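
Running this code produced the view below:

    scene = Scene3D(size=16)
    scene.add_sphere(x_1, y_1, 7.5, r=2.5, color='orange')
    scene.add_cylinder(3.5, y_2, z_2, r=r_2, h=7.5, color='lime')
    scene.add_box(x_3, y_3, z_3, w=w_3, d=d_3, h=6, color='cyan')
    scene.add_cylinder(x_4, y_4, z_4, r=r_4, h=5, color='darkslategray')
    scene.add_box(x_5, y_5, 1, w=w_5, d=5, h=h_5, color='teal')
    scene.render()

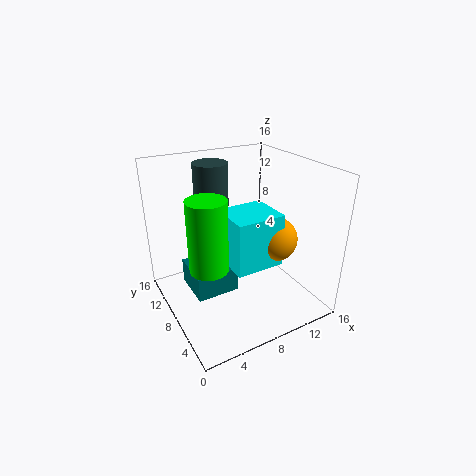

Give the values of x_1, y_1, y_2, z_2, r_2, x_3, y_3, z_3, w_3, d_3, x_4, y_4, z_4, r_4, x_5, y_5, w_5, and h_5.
x_1 = 12
y_1 = 6.5
y_2 = 6
z_2 = 6.5
r_2 = 2
x_3 = 6.5
y_3 = 5
z_3 = 5
w_3 = 5.5
d_3 = 5
x_4 = 7
y_4 = 12.5
z_4 = 10.5
r_4 = 2
x_5 = 3
y_5 = 8
w_5 = 5
h_5 = 3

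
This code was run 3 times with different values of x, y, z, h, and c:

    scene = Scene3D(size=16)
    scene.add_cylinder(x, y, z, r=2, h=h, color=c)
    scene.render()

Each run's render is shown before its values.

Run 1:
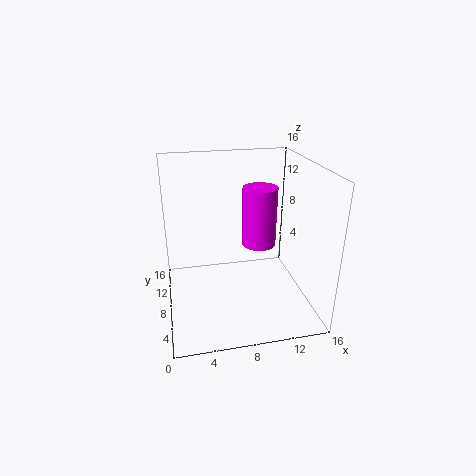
x = 11
y = 10
z = 6
h = 7
c = 'magenta'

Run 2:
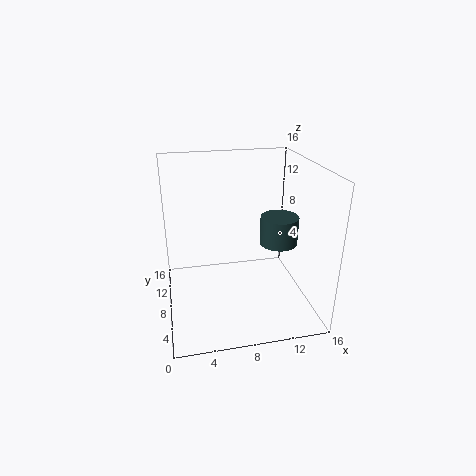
x = 12
y = 6
z = 8
h = 3
c = 'darkslategray'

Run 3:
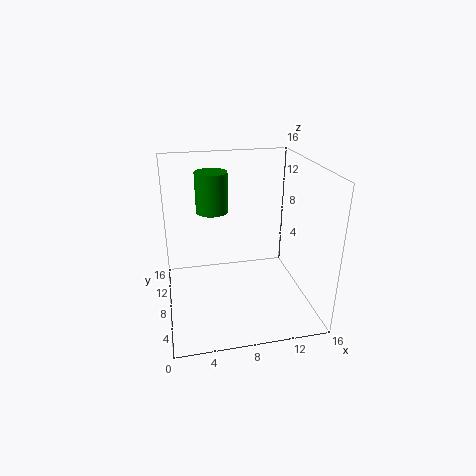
x = 6
y = 14
z = 9
h = 5
c = 'green'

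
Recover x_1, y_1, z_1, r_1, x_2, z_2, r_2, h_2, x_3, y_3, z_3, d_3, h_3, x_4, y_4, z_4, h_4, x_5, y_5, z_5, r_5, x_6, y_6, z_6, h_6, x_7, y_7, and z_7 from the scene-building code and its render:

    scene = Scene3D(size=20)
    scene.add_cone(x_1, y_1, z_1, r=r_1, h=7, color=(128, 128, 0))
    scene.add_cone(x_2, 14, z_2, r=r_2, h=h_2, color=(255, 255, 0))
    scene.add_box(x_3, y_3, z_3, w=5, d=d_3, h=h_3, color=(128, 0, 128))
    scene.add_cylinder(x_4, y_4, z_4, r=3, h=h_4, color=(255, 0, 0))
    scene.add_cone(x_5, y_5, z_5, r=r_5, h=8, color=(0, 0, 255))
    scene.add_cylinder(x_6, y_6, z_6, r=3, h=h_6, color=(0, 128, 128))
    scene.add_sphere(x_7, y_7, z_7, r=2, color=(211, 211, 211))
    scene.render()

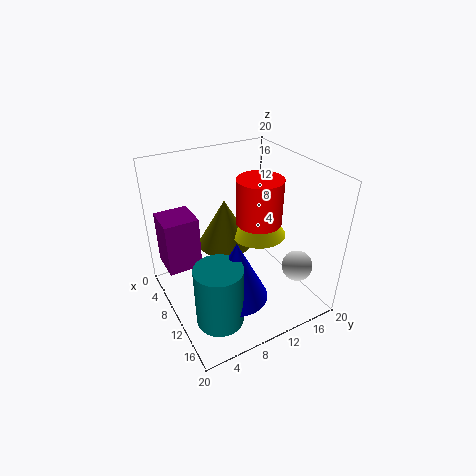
x_1 = 6; y_1 = 10; z_1 = 7; r_1 = 4; x_2 = 9; z_2 = 9; r_2 = 4; h_2 = 5; x_3 = 1; y_3 = 1; z_3 = 4; d_3 = 5; h_3 = 8; x_4 = 12; y_4 = 12; z_4 = 13; h_4 = 6; x_5 = 15; y_5 = 7; z_5 = 5; r_5 = 4; x_6 = 16; y_6 = 4; z_6 = 3; h_6 = 8; x_7 = 17; y_7 = 15; z_7 = 8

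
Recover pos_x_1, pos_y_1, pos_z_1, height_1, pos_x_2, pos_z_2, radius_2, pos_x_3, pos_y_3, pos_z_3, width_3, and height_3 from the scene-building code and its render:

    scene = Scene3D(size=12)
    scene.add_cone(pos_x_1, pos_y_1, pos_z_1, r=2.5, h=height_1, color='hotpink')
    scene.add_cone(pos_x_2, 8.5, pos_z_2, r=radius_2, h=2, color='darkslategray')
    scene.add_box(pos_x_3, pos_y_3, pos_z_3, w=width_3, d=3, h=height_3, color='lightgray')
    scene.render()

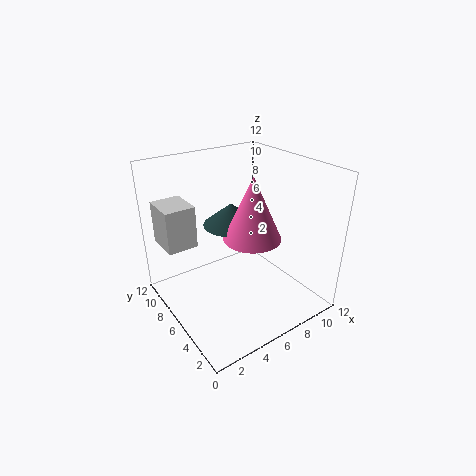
pos_x_1 = 7.5; pos_y_1 = 6; pos_z_1 = 5.5; height_1 = 5.5; pos_x_2 = 7; pos_z_2 = 6; radius_2 = 2.5; pos_x_3 = 0.5; pos_y_3 = 7.5; pos_z_3 = 5.5; width_3 = 2.5; height_3 = 3.5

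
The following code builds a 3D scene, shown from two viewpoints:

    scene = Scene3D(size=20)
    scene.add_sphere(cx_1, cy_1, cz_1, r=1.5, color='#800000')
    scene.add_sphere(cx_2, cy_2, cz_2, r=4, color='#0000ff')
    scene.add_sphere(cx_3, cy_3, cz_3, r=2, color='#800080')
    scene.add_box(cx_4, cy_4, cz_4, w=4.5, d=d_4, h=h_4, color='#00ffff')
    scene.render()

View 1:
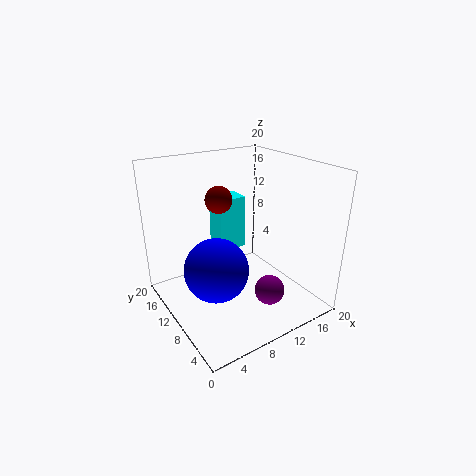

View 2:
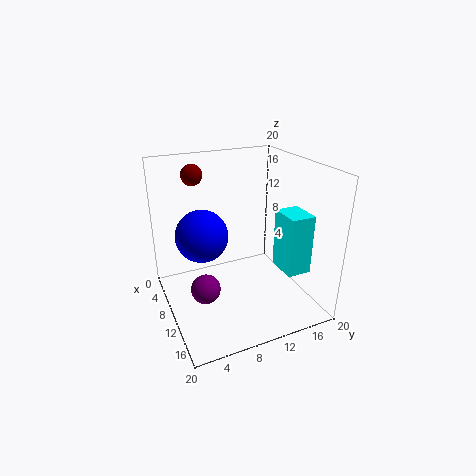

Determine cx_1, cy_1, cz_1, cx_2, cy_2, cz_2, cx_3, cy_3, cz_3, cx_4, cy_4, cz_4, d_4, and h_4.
cx_1 = 4.5; cy_1 = 5.5; cz_1 = 18; cx_2 = 4.5; cy_2 = 6.5; cz_2 = 8.5; cx_3 = 11.5; cy_3 = 4.5; cz_3 = 4; cx_4 = 10.5; cy_4 = 15.5; cz_4 = 5; d_4 = 3.5; h_4 = 8.5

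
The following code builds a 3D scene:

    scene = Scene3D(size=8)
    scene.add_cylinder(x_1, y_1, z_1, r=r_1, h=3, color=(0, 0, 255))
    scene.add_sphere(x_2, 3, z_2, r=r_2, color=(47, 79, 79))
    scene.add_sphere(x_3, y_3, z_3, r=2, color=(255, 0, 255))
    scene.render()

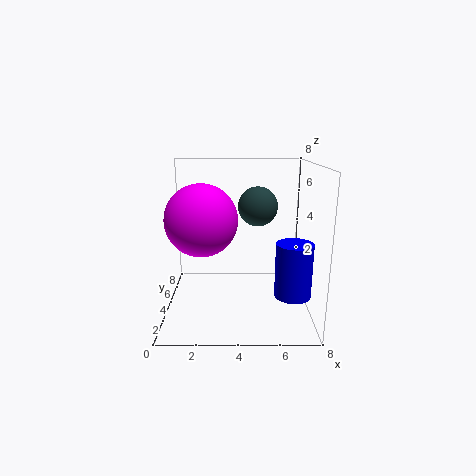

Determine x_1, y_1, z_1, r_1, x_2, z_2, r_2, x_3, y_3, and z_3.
x_1 = 7; y_1 = 3; z_1 = 1; r_1 = 1; x_2 = 5; z_2 = 6; r_2 = 1; x_3 = 2; y_3 = 4; z_3 = 5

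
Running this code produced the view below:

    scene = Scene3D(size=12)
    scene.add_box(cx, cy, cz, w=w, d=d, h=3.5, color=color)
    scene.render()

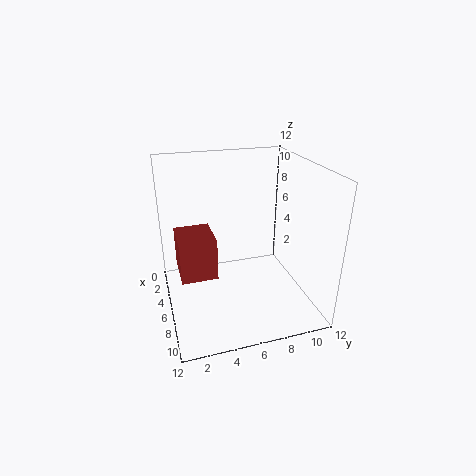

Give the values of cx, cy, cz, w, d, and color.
cx = 3.5; cy = 1; cz = 3; w = 3.5; d = 3; color = 'brown'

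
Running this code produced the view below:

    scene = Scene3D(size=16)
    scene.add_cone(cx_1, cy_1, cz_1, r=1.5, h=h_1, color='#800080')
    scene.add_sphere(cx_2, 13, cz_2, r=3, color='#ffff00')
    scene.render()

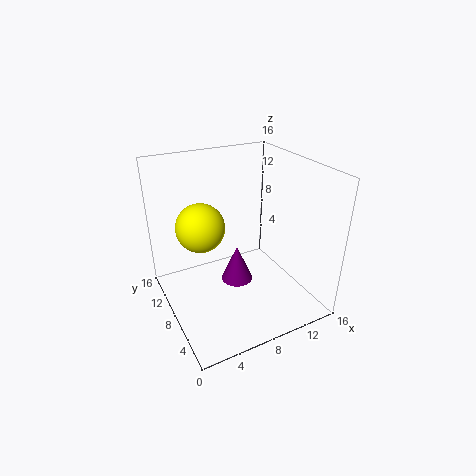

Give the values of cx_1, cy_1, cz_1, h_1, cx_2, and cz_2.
cx_1 = 5.5, cy_1 = 3.5, cz_1 = 6.5, h_1 = 3.5, cx_2 = 5.5, cz_2 = 7.5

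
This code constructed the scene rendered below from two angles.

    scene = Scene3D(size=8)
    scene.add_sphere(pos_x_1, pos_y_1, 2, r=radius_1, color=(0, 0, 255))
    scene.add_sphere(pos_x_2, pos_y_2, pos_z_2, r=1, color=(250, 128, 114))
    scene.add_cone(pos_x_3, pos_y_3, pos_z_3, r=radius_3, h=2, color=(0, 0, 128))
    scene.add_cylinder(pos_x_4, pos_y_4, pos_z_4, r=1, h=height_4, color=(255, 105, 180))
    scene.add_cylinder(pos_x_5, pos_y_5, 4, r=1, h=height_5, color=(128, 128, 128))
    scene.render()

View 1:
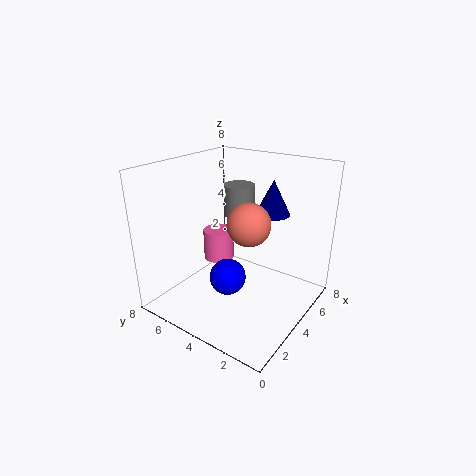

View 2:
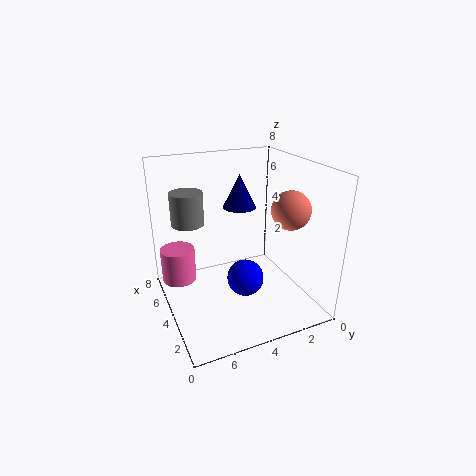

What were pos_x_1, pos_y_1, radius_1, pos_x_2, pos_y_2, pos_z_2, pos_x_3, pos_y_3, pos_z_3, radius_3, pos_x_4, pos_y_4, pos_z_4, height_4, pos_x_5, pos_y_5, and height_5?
pos_x_1 = 3; pos_y_1 = 4; radius_1 = 1; pos_x_2 = 2; pos_y_2 = 2; pos_z_2 = 6; pos_x_3 = 6; pos_y_3 = 3; pos_z_3 = 5; radius_3 = 1; pos_x_4 = 6; pos_y_4 = 7; pos_z_4 = 1; height_4 = 2; pos_x_5 = 7; pos_y_5 = 6; height_5 = 2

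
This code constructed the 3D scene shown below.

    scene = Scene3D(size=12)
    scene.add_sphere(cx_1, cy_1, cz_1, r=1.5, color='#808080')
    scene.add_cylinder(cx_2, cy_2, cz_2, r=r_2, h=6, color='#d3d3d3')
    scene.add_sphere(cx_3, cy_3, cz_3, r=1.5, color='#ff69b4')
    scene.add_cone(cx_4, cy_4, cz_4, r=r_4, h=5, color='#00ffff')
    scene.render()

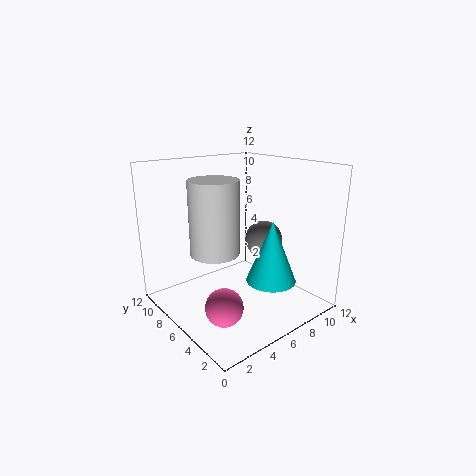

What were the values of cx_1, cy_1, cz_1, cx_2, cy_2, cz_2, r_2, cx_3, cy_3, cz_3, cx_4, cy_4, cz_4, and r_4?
cx_1 = 7.5; cy_1 = 4.5; cz_1 = 6; cx_2 = 4; cy_2 = 6.5; cz_2 = 5; r_2 = 2; cx_3 = 3; cy_3 = 4; cz_3 = 1.5; cx_4 = 7; cy_4 = 3; cz_4 = 3; r_4 = 2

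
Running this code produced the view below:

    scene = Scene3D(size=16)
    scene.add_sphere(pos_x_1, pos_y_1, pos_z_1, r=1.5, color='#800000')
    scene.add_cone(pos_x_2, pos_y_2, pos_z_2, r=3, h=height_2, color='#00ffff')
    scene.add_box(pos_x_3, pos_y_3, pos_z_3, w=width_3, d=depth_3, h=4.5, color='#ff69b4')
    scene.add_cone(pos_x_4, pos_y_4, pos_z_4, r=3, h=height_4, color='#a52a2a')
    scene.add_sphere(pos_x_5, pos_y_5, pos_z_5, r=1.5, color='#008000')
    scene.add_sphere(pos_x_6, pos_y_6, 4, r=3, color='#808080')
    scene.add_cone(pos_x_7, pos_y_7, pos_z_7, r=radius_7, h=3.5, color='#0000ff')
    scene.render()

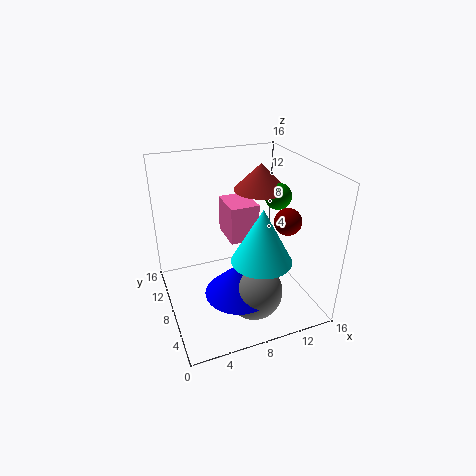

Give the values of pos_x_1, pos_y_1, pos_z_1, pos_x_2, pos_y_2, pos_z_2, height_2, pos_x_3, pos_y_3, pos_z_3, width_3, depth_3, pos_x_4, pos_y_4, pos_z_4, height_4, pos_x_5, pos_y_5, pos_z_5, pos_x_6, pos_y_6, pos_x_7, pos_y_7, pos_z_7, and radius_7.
pos_x_1 = 13
pos_y_1 = 6
pos_z_1 = 10
pos_x_2 = 8.5
pos_y_2 = 3
pos_z_2 = 8
height_2 = 5.5
pos_x_3 = 8
pos_y_3 = 10
pos_z_3 = 6
width_3 = 3.5
depth_3 = 4.5
pos_x_4 = 11.5
pos_y_4 = 10
pos_z_4 = 12.5
height_4 = 3
pos_x_5 = 13
pos_y_5 = 8.5
pos_z_5 = 12
pos_x_6 = 8
pos_y_6 = 3.5
pos_x_7 = 6.5
pos_y_7 = 4
pos_z_7 = 4
radius_7 = 3.5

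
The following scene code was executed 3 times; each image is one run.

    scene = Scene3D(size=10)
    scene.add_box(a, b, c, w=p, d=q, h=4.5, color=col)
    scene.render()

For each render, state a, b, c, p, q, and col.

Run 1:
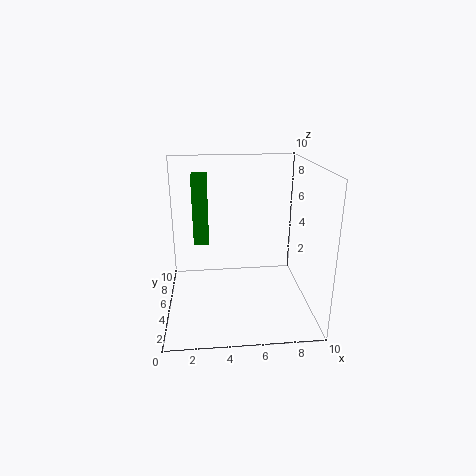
a = 2, b = 4, c = 5, p = 1, q = 1.5, col = 'green'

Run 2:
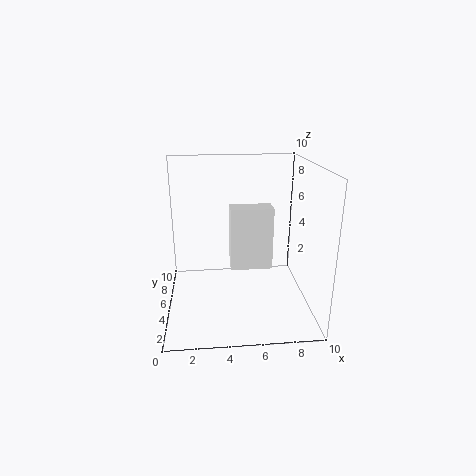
a = 4.5, b = 5, c = 2.5, p = 3, q = 1.5, col = 'white'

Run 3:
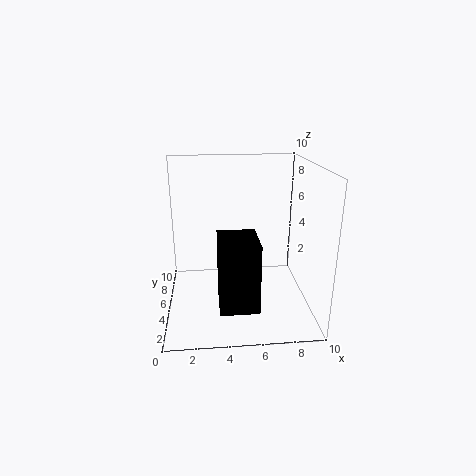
a = 3.5, b = 1, c = 1.5, p = 2.5, q = 3, col = 'black'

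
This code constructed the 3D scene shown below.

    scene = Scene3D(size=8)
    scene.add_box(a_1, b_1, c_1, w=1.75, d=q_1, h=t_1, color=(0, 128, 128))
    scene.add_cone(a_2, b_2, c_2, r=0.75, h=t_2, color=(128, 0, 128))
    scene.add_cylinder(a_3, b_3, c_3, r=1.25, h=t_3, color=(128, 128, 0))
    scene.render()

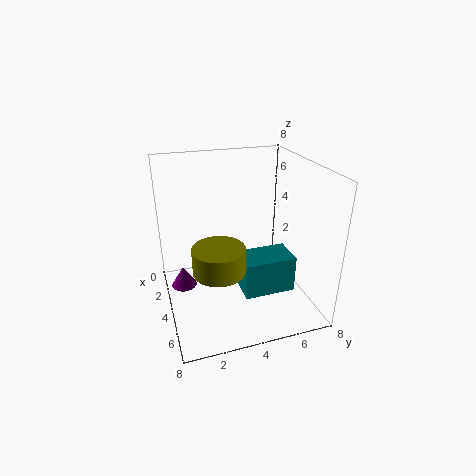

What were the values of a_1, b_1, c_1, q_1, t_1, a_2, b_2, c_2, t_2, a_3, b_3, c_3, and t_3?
a_1 = 4.5
b_1 = 3.75
c_1 = 1.5
q_1 = 2.75
t_1 = 2
a_2 = 2.5
b_2 = 1
c_2 = 0.5
t_2 = 1.25
a_3 = 6.5
b_3 = 2.25
c_3 = 3.75
t_3 = 1.25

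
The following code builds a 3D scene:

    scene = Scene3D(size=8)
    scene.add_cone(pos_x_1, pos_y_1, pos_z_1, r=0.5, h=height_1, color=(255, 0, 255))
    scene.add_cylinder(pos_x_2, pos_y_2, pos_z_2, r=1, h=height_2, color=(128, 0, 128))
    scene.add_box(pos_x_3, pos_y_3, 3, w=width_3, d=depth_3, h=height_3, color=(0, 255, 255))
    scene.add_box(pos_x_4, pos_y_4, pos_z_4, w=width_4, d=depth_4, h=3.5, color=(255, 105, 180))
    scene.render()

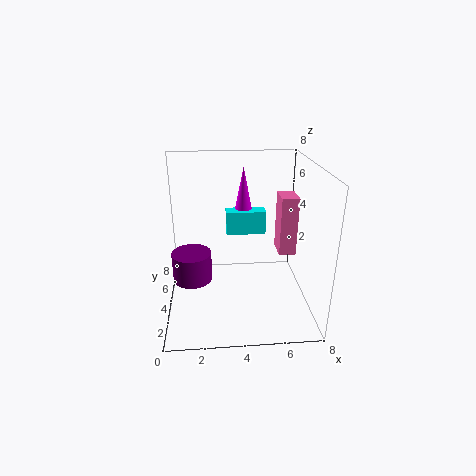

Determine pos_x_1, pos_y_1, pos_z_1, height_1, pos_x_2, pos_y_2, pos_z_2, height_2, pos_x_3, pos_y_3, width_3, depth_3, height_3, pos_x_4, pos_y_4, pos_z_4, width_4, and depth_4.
pos_x_1 = 4.5; pos_y_1 = 6; pos_z_1 = 5; height_1 = 2.5; pos_x_2 = 1.5; pos_y_2 = 2.5; pos_z_2 = 2.5; height_2 = 1.5; pos_x_3 = 3.5; pos_y_3 = 6.5; width_3 = 2.5; depth_3 = 1; height_3 = 1.5; pos_x_4 = 6.5; pos_y_4 = 4.5; pos_z_4 = 2.5; width_4 = 1; depth_4 = 1.5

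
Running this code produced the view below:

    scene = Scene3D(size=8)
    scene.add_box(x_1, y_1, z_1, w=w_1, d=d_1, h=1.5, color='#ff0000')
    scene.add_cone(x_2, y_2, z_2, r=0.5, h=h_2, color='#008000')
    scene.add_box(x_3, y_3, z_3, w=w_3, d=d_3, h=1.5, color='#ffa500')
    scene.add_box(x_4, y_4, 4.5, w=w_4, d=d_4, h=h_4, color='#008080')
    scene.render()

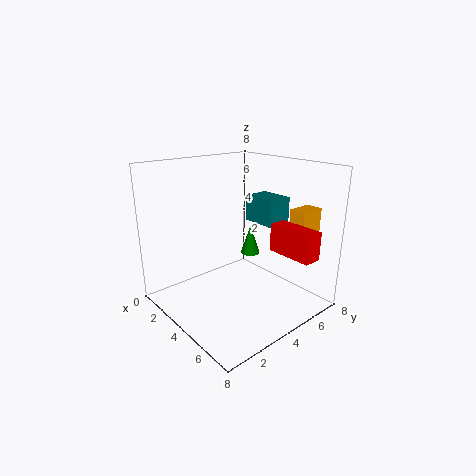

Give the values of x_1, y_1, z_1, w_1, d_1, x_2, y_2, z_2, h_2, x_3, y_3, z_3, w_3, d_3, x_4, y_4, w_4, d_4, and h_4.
x_1 = 5.5
y_1 = 5
z_1 = 3.5
w_1 = 2.5
d_1 = 1
x_2 = 5
y_2 = 4
z_2 = 3.5
h_2 = 1.5
x_3 = 5.5
y_3 = 6.5
z_3 = 4
w_3 = 1
d_3 = 1.5
x_4 = 3
y_4 = 5.5
w_4 = 2
d_4 = 1.5
h_4 = 1.5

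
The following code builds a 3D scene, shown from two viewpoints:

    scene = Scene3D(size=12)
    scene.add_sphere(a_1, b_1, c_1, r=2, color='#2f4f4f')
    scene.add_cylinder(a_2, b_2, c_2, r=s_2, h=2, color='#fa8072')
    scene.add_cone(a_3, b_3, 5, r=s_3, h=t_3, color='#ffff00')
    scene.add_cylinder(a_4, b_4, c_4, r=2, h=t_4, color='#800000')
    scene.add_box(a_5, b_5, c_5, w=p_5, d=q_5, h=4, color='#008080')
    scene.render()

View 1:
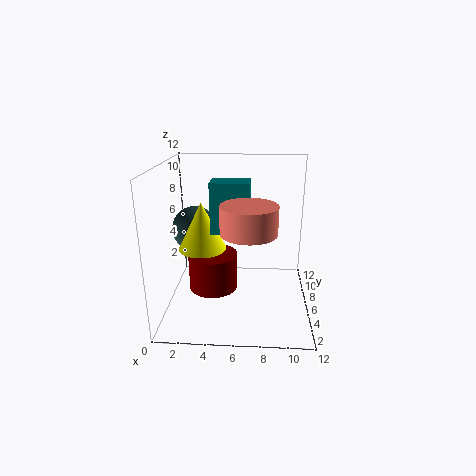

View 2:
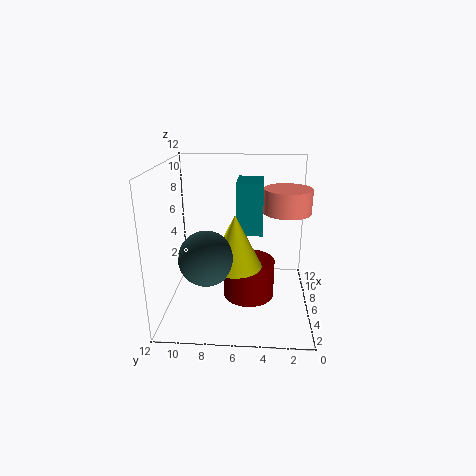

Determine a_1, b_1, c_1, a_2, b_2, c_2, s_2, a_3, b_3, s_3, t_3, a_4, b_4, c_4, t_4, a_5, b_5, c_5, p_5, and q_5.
a_1 = 2, b_1 = 8, c_1 = 6, a_2 = 7, b_2 = 2, c_2 = 8, s_2 = 2, a_3 = 3, b_3 = 6, s_3 = 2, t_3 = 4, a_4 = 4, b_4 = 5, c_4 = 2, t_4 = 3, a_5 = 4, b_5 = 4, c_5 = 7, p_5 = 3, q_5 = 2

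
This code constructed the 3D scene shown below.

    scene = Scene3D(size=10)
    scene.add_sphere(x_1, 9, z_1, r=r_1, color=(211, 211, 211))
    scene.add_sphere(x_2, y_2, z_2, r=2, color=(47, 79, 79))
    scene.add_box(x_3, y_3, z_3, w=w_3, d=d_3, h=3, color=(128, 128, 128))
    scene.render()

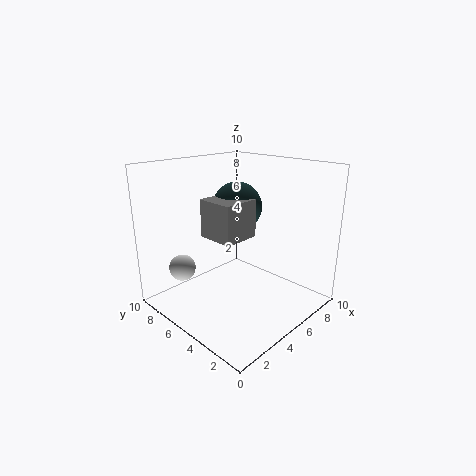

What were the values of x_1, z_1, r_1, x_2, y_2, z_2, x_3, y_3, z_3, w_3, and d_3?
x_1 = 3
z_1 = 2
r_1 = 1
x_2 = 8
y_2 = 8
z_2 = 6
x_3 = 5
y_3 = 6
z_3 = 4
w_3 = 3
d_3 = 3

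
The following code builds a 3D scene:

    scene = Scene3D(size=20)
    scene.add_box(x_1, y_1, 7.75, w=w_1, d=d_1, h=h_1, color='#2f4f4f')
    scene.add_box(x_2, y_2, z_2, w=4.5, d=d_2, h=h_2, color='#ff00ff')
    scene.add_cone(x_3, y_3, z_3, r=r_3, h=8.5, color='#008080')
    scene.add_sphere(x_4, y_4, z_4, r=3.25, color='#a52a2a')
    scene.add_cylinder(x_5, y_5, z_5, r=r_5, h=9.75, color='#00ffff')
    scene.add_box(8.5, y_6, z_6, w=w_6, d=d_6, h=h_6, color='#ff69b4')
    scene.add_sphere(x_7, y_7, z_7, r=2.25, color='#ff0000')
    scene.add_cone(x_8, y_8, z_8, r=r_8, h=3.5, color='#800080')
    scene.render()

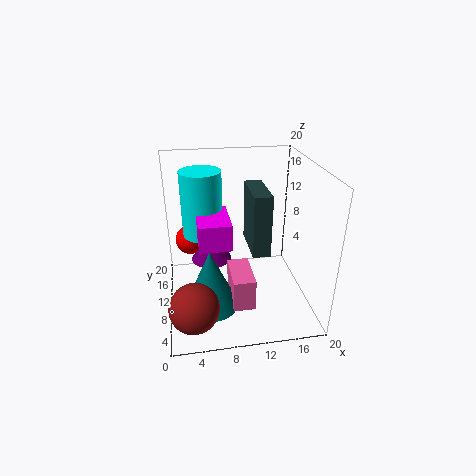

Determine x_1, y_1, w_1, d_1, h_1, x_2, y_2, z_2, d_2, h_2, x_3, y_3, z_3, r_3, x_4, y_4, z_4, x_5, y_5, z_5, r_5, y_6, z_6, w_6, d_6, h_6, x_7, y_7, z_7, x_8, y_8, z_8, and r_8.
x_1 = 11.75; y_1 = 8; w_1 = 2.5; d_1 = 7; h_1 = 8.75; x_2 = 4.5; y_2 = 8.25; z_2 = 9; d_2 = 7; h_2 = 3.75; x_3 = 5.75; y_3 = 7.25; z_3 = 1.25; r_3 = 3.75; x_4 = 3.25; y_4 = 3.75; z_4 = 3.75; x_5 = 5.5; y_5 = 15; z_5 = 8.5; r_5 = 3; y_6 = 4.5; z_6 = 1.75; w_6 = 3; d_6 = 6; h_6 = 4.5; x_7 = 3.5; y_7 = 15.75; z_7 = 7.25; x_8 = 6.5; y_8 = 13.5; z_8 = 5; r_8 = 3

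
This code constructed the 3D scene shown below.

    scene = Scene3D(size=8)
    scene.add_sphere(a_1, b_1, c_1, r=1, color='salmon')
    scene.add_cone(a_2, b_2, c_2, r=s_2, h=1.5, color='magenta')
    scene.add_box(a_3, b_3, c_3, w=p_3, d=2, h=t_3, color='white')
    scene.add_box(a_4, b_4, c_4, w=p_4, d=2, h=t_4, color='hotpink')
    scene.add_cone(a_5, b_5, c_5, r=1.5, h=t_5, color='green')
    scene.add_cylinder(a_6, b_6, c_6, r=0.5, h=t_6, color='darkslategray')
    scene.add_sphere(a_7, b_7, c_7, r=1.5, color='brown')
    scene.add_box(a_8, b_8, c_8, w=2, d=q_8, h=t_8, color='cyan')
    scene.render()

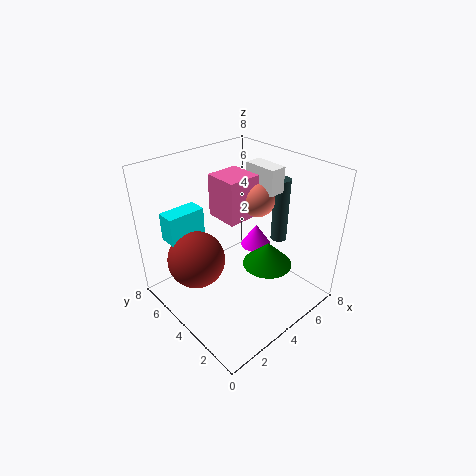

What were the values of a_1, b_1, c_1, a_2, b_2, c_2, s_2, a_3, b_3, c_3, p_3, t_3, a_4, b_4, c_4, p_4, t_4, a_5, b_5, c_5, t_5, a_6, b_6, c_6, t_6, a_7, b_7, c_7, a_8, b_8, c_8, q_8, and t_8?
a_1 = 6
b_1 = 4.5
c_1 = 5.5
a_2 = 7
b_2 = 5.5
c_2 = 1.5
s_2 = 1
a_3 = 6
b_3 = 3.5
c_3 = 6
p_3 = 1
t_3 = 1.5
a_4 = 4
b_4 = 4.5
c_4 = 4.5
p_4 = 2
t_4 = 2.5
a_5 = 6
b_5 = 3.5
c_5 = 1.5
t_5 = 1.5
a_6 = 7.5
b_6 = 4
c_6 = 2.5
t_6 = 4
a_7 = 1.5
b_7 = 4.5
c_7 = 3.5
a_8 = 0.5
b_8 = 5
c_8 = 4.5
q_8 = 1
t_8 = 1.5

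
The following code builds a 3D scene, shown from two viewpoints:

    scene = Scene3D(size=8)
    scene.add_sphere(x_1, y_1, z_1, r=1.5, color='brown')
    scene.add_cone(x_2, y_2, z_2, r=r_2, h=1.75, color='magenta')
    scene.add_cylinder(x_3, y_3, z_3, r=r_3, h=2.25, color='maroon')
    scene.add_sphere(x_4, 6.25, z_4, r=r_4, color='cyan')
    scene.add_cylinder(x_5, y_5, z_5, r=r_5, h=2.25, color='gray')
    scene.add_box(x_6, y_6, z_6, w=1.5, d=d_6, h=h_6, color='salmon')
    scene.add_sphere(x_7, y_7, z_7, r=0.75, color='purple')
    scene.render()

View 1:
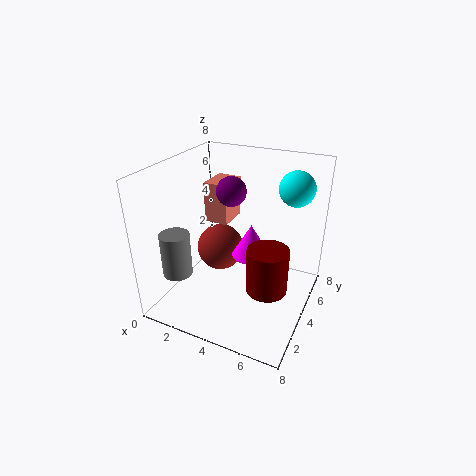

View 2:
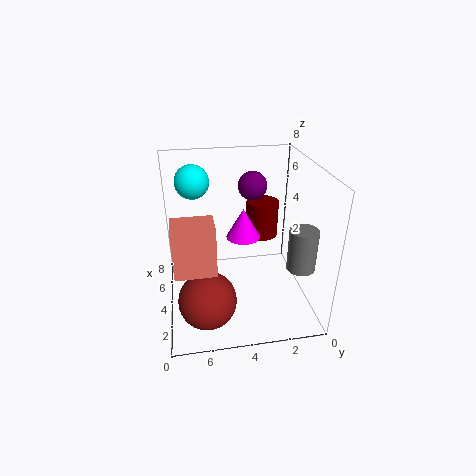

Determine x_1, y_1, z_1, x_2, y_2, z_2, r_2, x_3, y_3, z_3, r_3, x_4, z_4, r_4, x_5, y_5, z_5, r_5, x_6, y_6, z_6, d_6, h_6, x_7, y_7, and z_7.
x_1 = 1.75, y_1 = 6, z_1 = 1.75, x_2 = 5, y_2 = 3.5, z_2 = 3.5, r_2 = 1, x_3 = 6.5, y_3 = 2, z_3 = 2.75, r_3 = 1, x_4 = 6.5, z_4 = 6.5, r_4 = 1, x_5 = 2, y_5 = 1, z_5 = 3, r_5 = 0.75, x_6 = 1, y_6 = 5.5, z_6 = 3.75, d_6 = 2, h_6 = 2.5, x_7 = 4, y_7 = 3.25, z_7 = 7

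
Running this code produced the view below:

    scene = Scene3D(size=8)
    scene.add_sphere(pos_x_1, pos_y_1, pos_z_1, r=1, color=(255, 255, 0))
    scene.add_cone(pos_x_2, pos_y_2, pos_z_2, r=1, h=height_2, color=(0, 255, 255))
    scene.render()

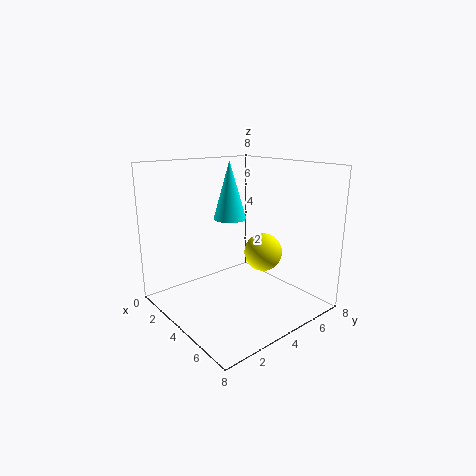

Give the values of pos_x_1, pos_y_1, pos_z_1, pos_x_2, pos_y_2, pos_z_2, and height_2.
pos_x_1 = 5.5
pos_y_1 = 4.5
pos_z_1 = 3.5
pos_x_2 = 2
pos_y_2 = 5
pos_z_2 = 4.5
height_2 = 3.5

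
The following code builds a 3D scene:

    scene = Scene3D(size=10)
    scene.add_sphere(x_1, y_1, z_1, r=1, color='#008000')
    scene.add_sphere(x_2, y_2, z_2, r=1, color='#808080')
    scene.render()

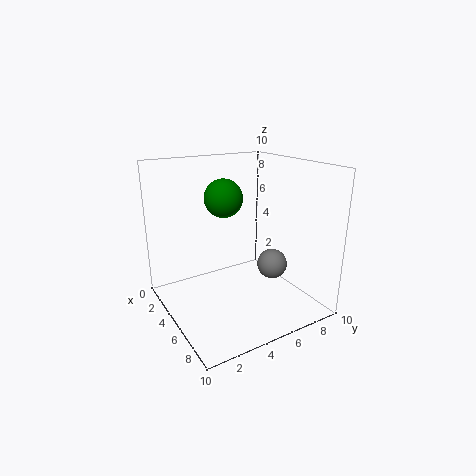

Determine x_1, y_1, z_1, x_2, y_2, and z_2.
x_1 = 8.5, y_1 = 2, z_1 = 9, x_2 = 7, y_2 = 6.5, z_2 = 3.5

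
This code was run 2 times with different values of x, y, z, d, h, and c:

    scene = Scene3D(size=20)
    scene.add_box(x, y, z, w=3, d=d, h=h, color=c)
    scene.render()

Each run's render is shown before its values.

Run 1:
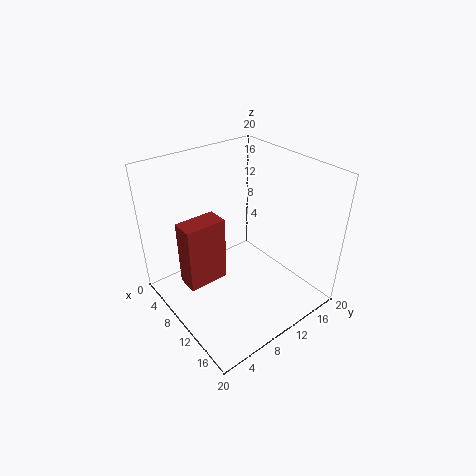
x = 7.5
y = 2
z = 5
d = 5.5
h = 9
c = 'brown'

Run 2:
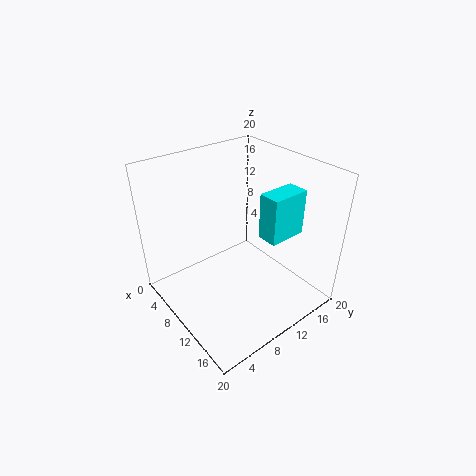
x = 11.5
y = 12.5
z = 10
d = 5.5
h = 6.5
c = 'cyan'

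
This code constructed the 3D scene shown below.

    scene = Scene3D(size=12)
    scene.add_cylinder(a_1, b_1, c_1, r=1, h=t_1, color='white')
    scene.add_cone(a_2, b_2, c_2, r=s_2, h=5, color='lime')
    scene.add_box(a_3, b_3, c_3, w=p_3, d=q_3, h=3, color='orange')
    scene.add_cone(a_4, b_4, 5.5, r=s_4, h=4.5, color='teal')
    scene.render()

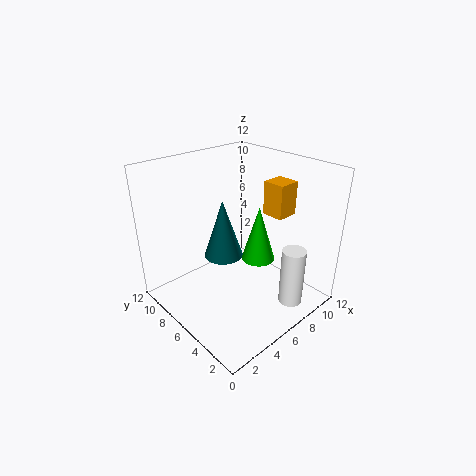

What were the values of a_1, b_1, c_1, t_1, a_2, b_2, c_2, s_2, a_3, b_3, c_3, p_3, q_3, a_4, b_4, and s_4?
a_1 = 8.5
b_1 = 2
c_1 = 0.5
t_1 = 5
a_2 = 8.5
b_2 = 6
c_2 = 3
s_2 = 1.5
a_3 = 9.5
b_3 = 4.5
c_3 = 7
p_3 = 2
q_3 = 2
a_4 = 4
b_4 = 5.5
s_4 = 1.5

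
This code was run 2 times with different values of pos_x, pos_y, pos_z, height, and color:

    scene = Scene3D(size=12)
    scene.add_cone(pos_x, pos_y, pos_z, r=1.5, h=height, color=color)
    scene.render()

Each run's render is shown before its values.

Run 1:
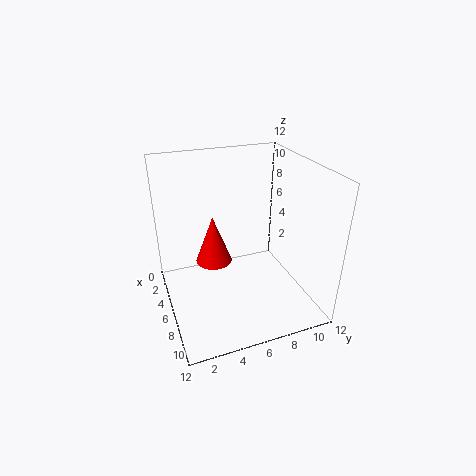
pos_x = 5.5, pos_y = 4, pos_z = 4, height = 4, color = 'red'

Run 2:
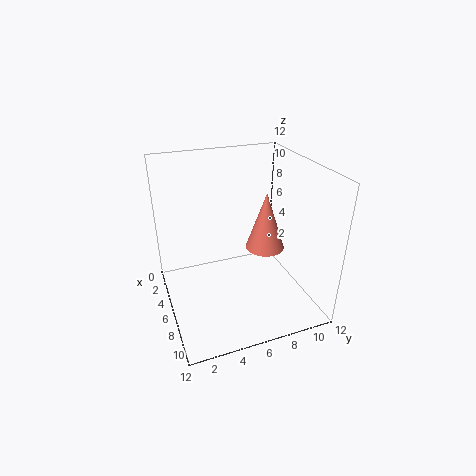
pos_x = 8, pos_y = 7.5, pos_z = 6, height = 4.5, color = 'salmon'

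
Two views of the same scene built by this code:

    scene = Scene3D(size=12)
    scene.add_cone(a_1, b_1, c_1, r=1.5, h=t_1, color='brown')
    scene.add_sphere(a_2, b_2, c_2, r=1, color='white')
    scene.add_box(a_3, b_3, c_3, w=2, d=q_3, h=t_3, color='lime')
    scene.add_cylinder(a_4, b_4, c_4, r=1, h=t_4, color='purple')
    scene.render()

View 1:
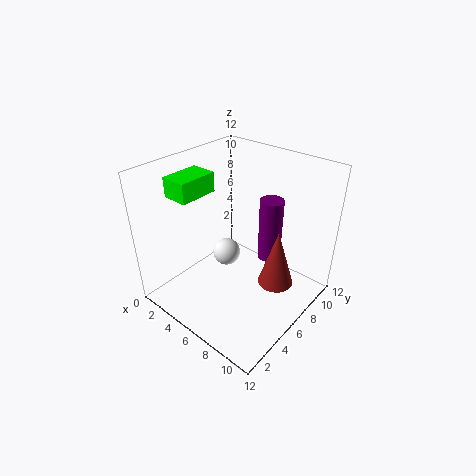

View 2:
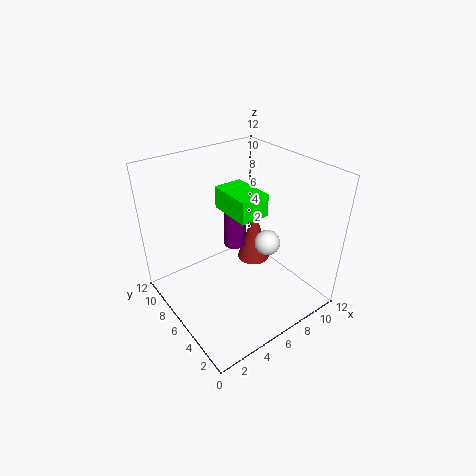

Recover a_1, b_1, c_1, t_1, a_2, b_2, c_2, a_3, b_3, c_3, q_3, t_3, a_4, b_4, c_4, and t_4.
a_1 = 9, b_1 = 7.5, c_1 = 2, t_1 = 5, a_2 = 7, b_2 = 3.5, c_2 = 6.5, a_3 = 3, b_3 = 1.5, c_3 = 10.5, q_3 = 3, t_3 = 1.5, a_4 = 7.5, b_4 = 8.5, c_4 = 3.5, t_4 = 5.5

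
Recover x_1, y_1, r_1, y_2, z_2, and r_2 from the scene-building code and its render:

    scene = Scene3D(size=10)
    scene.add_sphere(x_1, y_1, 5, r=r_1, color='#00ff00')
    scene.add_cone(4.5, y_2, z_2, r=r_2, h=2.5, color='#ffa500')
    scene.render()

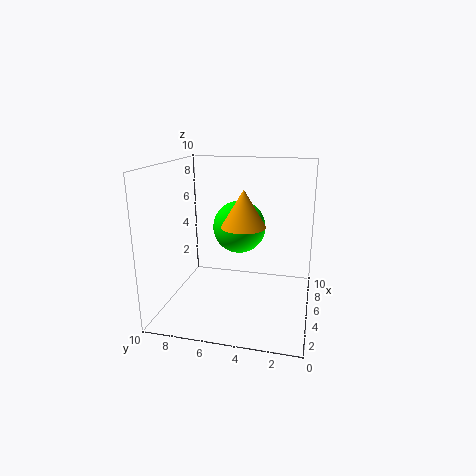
x_1 = 7.5
y_1 = 5.5
r_1 = 2
y_2 = 4.5
z_2 = 6
r_2 = 1.5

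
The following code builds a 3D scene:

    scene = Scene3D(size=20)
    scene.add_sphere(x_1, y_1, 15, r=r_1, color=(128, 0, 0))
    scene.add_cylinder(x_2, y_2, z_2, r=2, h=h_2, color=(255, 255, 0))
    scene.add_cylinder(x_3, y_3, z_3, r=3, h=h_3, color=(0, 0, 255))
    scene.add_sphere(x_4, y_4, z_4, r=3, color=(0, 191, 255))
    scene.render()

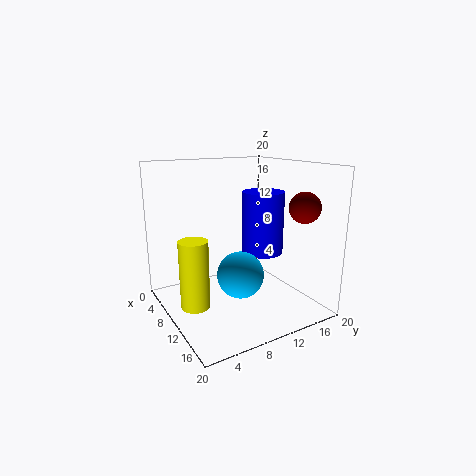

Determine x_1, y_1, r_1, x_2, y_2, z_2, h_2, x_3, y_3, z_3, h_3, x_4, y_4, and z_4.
x_1 = 17, y_1 = 15.5, r_1 = 2, x_2 = 9.5, y_2 = 3.5, z_2 = 1, h_2 = 9.5, x_3 = 9.5, y_3 = 14.5, z_3 = 7, h_3 = 9, x_4 = 14, y_4 = 8, z_4 = 6.5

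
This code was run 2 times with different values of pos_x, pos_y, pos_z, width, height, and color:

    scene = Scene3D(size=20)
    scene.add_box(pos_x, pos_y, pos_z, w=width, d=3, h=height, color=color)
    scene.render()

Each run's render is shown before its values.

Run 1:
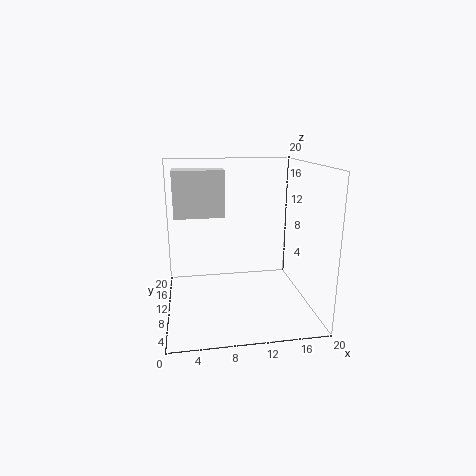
pos_x = 1.5
pos_y = 8
pos_z = 13.5
width = 6.5
height = 6
color = 'white'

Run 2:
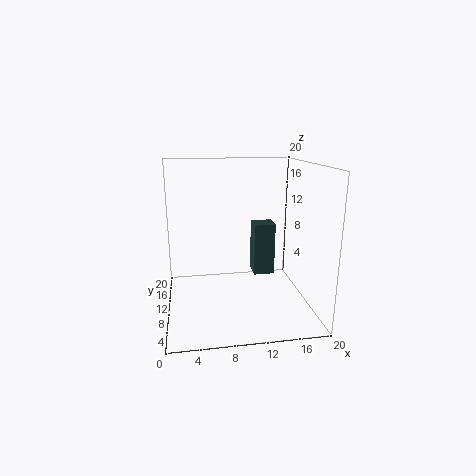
pos_x = 12.5
pos_y = 10.5
pos_z = 4
width = 3
height = 7.5
color = 'darkslategray'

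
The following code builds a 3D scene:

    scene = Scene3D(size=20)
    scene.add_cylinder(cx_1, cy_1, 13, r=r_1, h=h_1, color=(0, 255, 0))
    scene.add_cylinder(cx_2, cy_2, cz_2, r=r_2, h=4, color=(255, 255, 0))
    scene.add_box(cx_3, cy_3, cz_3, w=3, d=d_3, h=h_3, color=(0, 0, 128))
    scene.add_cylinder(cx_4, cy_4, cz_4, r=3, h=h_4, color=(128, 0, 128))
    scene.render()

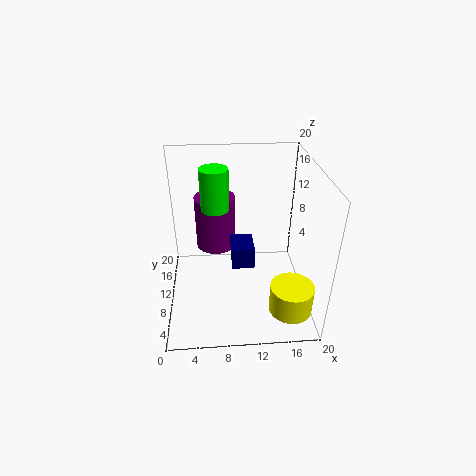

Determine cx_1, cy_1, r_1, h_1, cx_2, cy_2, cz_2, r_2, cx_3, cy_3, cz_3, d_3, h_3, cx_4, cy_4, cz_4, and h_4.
cx_1 = 7; cy_1 = 13; r_1 = 2; h_1 = 6; cx_2 = 17; cy_2 = 5; cz_2 = 1; r_2 = 3; cx_3 = 9; cy_3 = 7; cz_3 = 7; d_3 = 4; h_3 = 3; cx_4 = 7; cy_4 = 15; cz_4 = 6; h_4 = 8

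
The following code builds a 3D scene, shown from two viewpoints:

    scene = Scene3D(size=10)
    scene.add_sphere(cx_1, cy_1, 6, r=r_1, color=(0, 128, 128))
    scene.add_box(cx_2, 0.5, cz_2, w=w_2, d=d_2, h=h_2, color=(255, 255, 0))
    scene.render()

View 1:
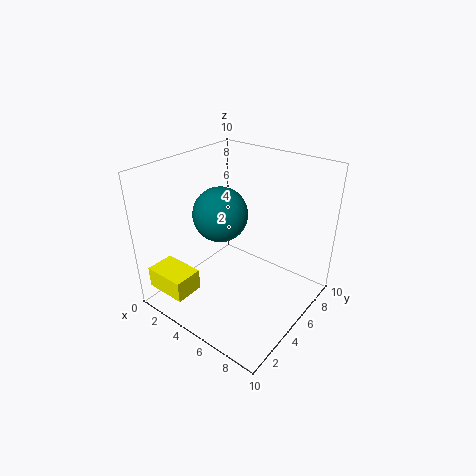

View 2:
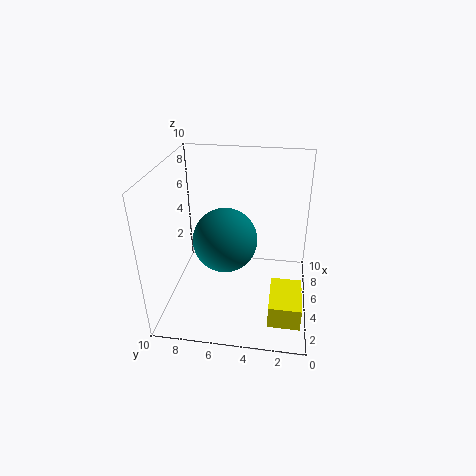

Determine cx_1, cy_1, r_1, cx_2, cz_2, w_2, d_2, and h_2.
cx_1 = 3
cy_1 = 5.5
r_1 = 2
cx_2 = 0.5
cz_2 = 1.5
w_2 = 3
d_2 = 2
h_2 = 1.5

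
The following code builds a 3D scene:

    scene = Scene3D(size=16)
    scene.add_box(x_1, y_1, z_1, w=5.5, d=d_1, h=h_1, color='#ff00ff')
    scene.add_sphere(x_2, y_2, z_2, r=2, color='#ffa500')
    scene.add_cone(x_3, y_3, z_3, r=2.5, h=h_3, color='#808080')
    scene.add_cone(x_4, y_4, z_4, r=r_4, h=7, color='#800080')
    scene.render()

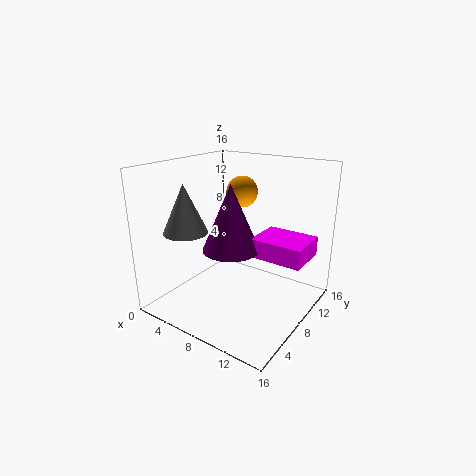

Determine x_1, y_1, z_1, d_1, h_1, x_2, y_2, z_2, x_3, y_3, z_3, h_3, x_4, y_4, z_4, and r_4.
x_1 = 10.5; y_1 = 6.5; z_1 = 7; d_1 = 4.5; h_1 = 2; x_2 = 4.5; y_2 = 14; z_2 = 11.5; x_3 = 3; y_3 = 5; z_3 = 8.5; h_3 = 5.5; x_4 = 8.5; y_4 = 6; z_4 = 7.5; r_4 = 3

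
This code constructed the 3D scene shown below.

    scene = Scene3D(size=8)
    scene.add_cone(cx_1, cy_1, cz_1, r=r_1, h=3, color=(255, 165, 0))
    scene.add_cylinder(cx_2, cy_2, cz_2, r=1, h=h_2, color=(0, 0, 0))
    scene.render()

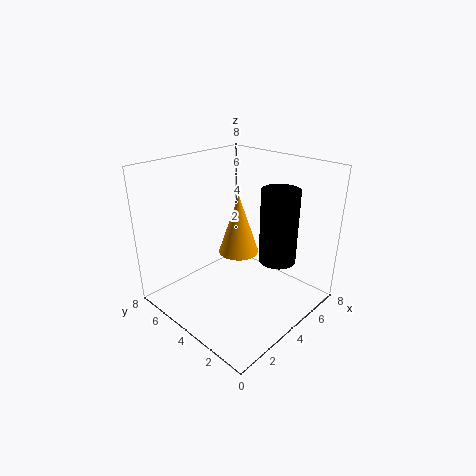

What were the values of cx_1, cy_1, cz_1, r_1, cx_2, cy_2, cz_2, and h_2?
cx_1 = 3; cy_1 = 3; cz_1 = 4; r_1 = 1; cx_2 = 5; cy_2 = 2; cz_2 = 3; h_2 = 4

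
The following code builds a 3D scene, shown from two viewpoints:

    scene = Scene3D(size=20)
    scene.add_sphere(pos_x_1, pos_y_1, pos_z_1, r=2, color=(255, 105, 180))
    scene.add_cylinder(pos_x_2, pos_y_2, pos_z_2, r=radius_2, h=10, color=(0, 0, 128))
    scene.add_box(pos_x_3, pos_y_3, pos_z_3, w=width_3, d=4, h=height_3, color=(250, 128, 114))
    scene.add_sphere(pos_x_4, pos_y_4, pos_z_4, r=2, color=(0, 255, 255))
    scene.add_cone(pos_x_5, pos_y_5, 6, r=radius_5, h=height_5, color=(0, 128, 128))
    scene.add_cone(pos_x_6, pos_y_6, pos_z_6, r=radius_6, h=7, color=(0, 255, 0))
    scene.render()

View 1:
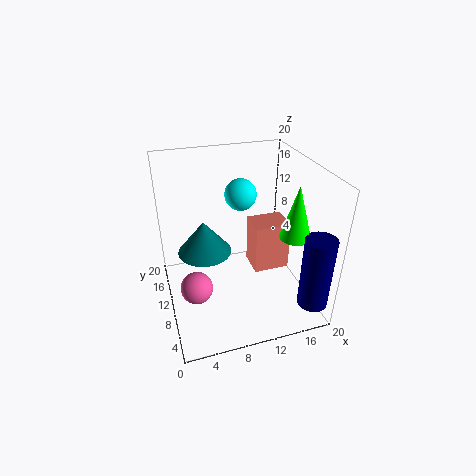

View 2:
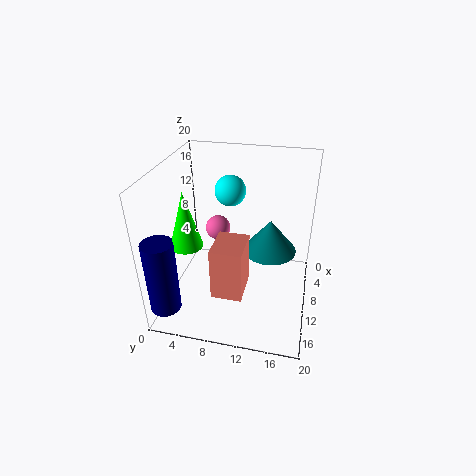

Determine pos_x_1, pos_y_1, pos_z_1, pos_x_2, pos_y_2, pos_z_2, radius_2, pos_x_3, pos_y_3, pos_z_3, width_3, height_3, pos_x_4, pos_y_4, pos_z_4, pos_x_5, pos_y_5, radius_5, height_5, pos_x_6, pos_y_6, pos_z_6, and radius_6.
pos_x_1 = 3
pos_y_1 = 5
pos_z_1 = 7
pos_x_2 = 18
pos_y_2 = 2
pos_z_2 = 3
radius_2 = 2
pos_x_3 = 12
pos_y_3 = 8
pos_z_3 = 5
width_3 = 5
height_3 = 7
pos_x_4 = 10
pos_y_4 = 9
pos_z_4 = 17
pos_x_5 = 6
pos_y_5 = 14
radius_5 = 4
height_5 = 5
pos_x_6 = 16
pos_y_6 = 5
pos_z_6 = 12
radius_6 = 2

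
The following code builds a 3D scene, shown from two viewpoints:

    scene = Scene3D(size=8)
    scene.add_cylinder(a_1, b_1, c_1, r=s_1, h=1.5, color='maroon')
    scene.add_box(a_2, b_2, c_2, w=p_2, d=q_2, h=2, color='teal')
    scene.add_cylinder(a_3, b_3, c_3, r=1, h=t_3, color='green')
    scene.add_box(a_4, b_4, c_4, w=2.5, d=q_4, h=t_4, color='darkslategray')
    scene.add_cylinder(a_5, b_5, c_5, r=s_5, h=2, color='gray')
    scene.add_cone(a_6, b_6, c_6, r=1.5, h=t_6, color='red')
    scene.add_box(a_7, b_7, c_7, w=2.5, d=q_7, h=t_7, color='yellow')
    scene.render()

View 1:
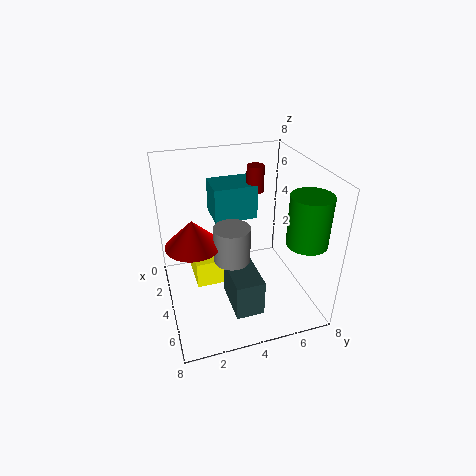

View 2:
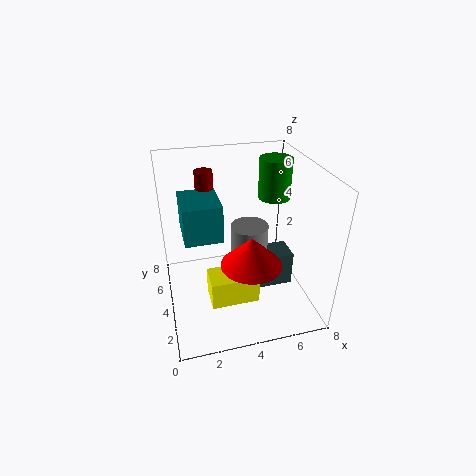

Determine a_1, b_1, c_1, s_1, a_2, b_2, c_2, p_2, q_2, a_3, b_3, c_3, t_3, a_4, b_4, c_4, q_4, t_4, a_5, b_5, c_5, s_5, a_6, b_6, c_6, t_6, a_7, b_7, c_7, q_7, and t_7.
a_1 = 2.5, b_1 = 5.5, c_1 = 6, s_1 = 0.5, a_2 = 1, b_2 = 3, c_2 = 4.5, p_2 = 2, q_2 = 2.5, a_3 = 7, b_3 = 6.5, c_3 = 5, t_3 = 2.5, a_4 = 4.5, b_4 = 3, c_4 = 1, q_4 = 1.5, t_4 = 2, a_5 = 4.5, b_5 = 3.5, c_5 = 3, s_5 = 1, a_6 = 4, b_6 = 1.5, c_6 = 4, t_6 = 1.5, a_7 = 2, b_7 = 1.5, c_7 = 1.5, q_7 = 1.5, t_7 = 1.5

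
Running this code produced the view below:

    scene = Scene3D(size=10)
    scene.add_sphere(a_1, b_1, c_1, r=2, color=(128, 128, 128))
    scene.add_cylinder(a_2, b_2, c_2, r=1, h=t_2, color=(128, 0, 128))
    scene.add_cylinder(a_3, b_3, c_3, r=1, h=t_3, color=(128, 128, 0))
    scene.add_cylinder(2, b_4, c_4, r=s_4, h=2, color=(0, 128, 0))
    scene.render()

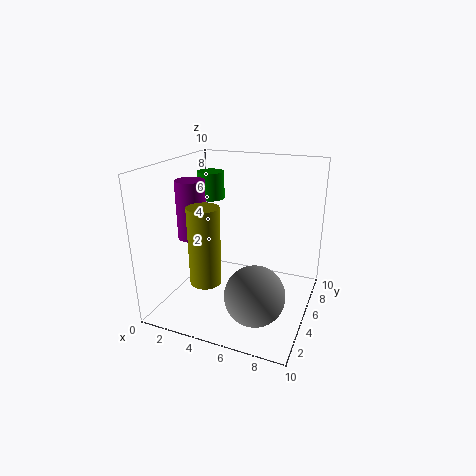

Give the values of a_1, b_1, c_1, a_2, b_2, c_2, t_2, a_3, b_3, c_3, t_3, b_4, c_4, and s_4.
a_1 = 7, b_1 = 3, c_1 = 2, a_2 = 2, b_2 = 4, c_2 = 5, t_2 = 4, a_3 = 4, b_3 = 2, c_3 = 3, t_3 = 5, b_4 = 7, c_4 = 7, s_4 = 1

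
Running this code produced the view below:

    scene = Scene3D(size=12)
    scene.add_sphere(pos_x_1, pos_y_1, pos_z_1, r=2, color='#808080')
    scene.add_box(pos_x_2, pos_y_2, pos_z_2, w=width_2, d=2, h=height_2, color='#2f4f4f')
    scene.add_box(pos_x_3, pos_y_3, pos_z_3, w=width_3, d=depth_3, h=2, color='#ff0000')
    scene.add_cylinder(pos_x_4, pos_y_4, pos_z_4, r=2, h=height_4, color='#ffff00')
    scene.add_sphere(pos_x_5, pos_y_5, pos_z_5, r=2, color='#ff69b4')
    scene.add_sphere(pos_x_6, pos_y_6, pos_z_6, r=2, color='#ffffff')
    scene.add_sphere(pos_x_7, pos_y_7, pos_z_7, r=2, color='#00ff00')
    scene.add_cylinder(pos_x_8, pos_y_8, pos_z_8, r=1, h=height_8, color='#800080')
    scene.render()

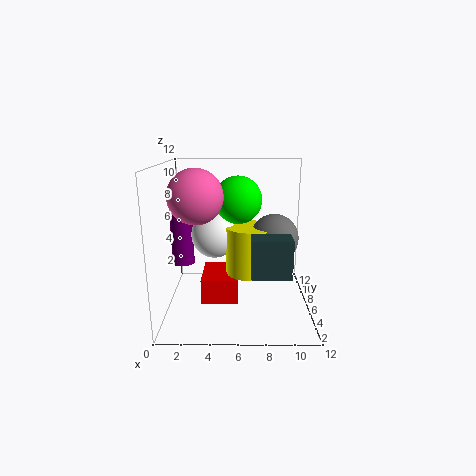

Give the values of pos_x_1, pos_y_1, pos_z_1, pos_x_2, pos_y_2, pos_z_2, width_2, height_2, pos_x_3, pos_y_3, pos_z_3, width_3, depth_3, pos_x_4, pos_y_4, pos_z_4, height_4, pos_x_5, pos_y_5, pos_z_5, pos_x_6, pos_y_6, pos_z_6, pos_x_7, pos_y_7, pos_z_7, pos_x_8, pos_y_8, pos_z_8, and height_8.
pos_x_1 = 9, pos_y_1 = 6, pos_z_1 = 6, pos_x_2 = 7, pos_y_2 = 2, pos_z_2 = 4, width_2 = 3, height_2 = 3, pos_x_3 = 3, pos_y_3 = 4, pos_z_3 = 1, width_3 = 3, depth_3 = 4, pos_x_4 = 7, pos_y_4 = 6, pos_z_4 = 3, height_4 = 4, pos_x_5 = 3, pos_y_5 = 3, pos_z_5 = 10, pos_x_6 = 4, pos_y_6 = 7, pos_z_6 = 6, pos_x_7 = 6, pos_y_7 = 7, pos_z_7 = 9, pos_x_8 = 1, pos_y_8 = 8, pos_z_8 = 3, height_8 = 5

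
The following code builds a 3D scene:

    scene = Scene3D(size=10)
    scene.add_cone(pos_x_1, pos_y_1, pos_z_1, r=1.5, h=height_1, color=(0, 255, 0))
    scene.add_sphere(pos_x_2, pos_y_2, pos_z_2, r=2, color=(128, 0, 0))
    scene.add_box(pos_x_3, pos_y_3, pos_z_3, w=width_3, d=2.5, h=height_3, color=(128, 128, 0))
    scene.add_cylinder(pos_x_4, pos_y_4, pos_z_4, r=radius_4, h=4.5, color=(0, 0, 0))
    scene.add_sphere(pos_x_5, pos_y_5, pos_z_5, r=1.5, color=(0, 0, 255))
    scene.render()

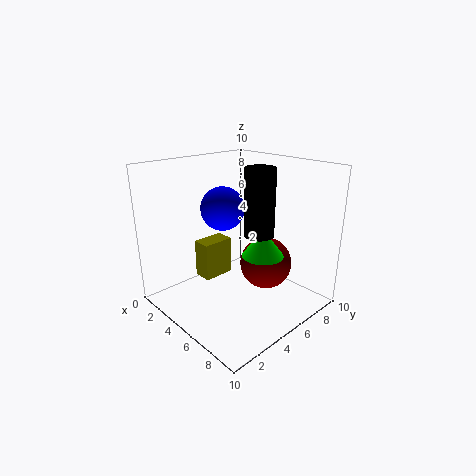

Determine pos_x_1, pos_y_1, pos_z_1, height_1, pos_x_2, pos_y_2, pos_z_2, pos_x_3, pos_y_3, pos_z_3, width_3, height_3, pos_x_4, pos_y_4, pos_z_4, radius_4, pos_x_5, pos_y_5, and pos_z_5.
pos_x_1 = 6; pos_y_1 = 6.5; pos_z_1 = 3.5; height_1 = 2; pos_x_2 = 5; pos_y_2 = 8; pos_z_2 = 2; pos_x_3 = 0.5; pos_y_3 = 4.5; pos_z_3 = 0.5; width_3 = 1.5; height_3 = 3; pos_x_4 = 6.5; pos_y_4 = 5.5; pos_z_4 = 5.5; radius_4 = 1; pos_x_5 = 4; pos_y_5 = 4.5; pos_z_5 = 7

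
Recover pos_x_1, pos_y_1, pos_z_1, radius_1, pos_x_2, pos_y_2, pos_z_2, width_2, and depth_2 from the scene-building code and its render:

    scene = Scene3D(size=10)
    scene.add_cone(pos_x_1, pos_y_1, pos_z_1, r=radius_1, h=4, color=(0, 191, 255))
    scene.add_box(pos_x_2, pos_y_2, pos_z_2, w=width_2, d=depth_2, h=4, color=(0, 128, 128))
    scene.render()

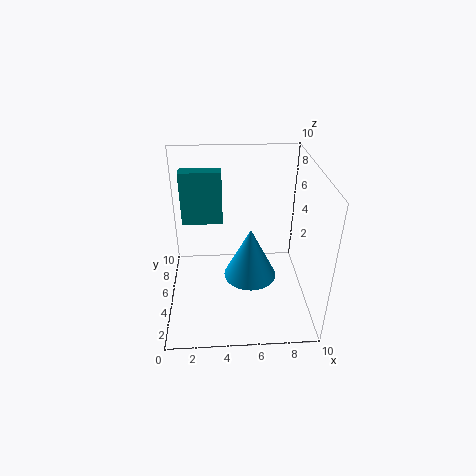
pos_x_1 = 6, pos_y_1 = 6, pos_z_1 = 1, radius_1 = 2, pos_x_2 = 1, pos_y_2 = 7, pos_z_2 = 5, width_2 = 3, depth_2 = 1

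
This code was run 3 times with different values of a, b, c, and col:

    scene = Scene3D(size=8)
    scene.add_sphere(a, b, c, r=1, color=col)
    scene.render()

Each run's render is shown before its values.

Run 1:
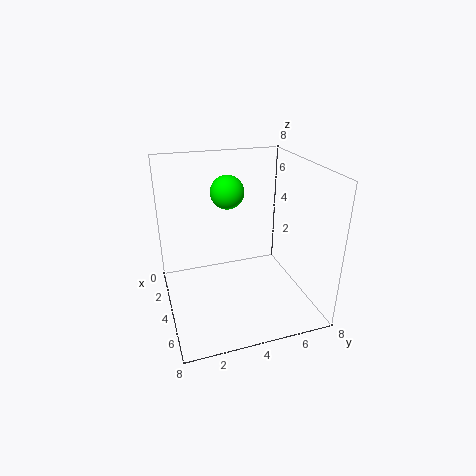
a = 2; b = 4; c = 6; col = 'lime'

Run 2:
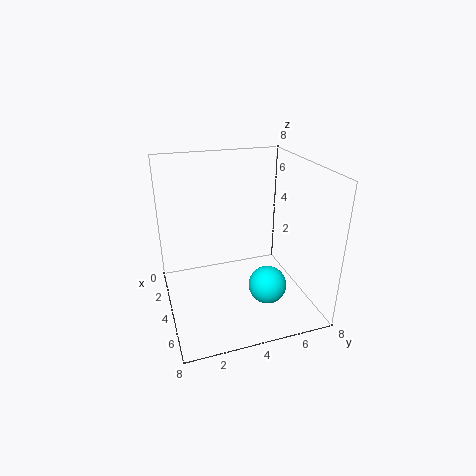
a = 6; b = 5; c = 2; col = 'cyan'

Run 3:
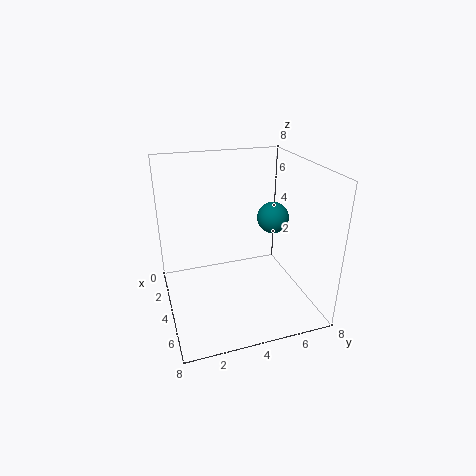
a = 2; b = 7; c = 4; col = 'teal'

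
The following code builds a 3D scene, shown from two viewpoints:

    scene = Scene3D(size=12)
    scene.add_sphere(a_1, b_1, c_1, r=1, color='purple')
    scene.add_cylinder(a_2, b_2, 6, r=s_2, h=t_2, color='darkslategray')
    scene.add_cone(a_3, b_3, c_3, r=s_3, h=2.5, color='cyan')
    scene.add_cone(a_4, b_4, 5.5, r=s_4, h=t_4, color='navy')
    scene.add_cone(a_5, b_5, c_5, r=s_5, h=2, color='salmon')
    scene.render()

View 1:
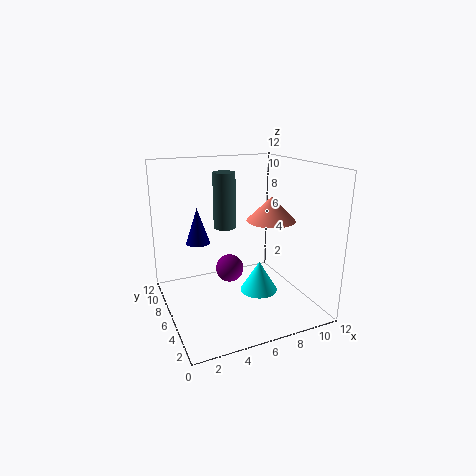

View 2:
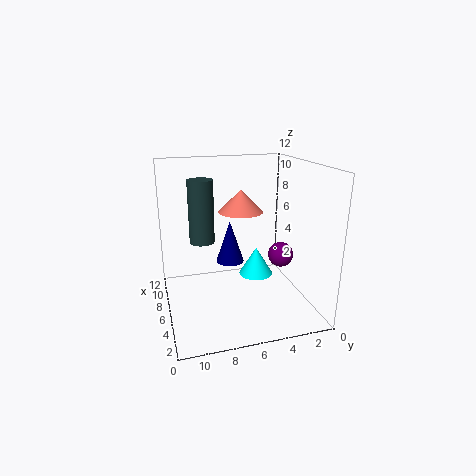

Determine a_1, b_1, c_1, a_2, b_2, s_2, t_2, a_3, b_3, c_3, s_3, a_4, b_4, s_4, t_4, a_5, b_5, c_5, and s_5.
a_1 = 4, b_1 = 3, c_1 = 5, a_2 = 6, b_2 = 9, s_2 = 1, t_2 = 5, a_3 = 7, b_3 = 4, c_3 = 2, s_3 = 1.5, a_4 = 3, b_4 = 7.5, s_4 = 1, t_4 = 3, a_5 = 8.5, b_5 = 5, c_5 = 7.5, s_5 = 2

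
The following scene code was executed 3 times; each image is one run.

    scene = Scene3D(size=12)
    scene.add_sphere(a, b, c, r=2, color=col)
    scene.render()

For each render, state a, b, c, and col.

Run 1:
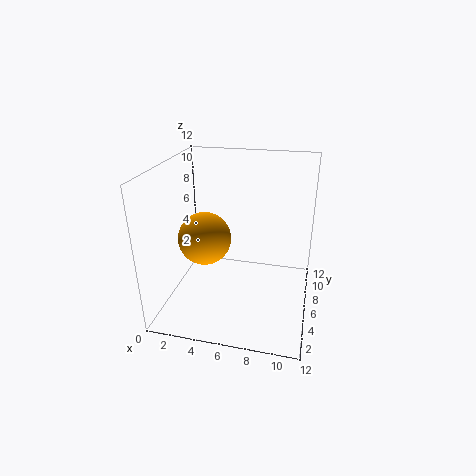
a = 4, b = 3.5, c = 7, col = 'orange'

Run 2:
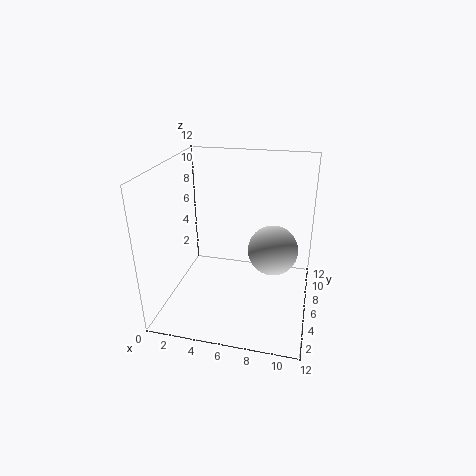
a = 9, b = 5.5, c = 5.5, col = 'lightgray'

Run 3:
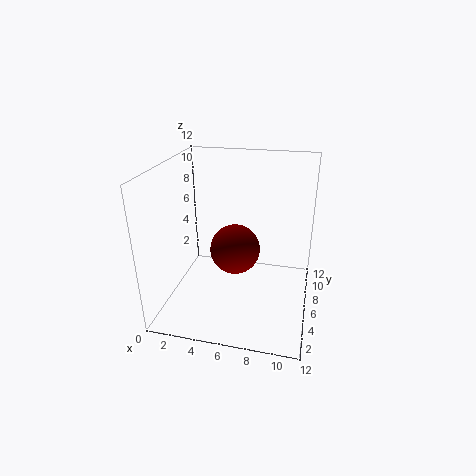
a = 6, b = 5, c = 5.5, col = 'maroon'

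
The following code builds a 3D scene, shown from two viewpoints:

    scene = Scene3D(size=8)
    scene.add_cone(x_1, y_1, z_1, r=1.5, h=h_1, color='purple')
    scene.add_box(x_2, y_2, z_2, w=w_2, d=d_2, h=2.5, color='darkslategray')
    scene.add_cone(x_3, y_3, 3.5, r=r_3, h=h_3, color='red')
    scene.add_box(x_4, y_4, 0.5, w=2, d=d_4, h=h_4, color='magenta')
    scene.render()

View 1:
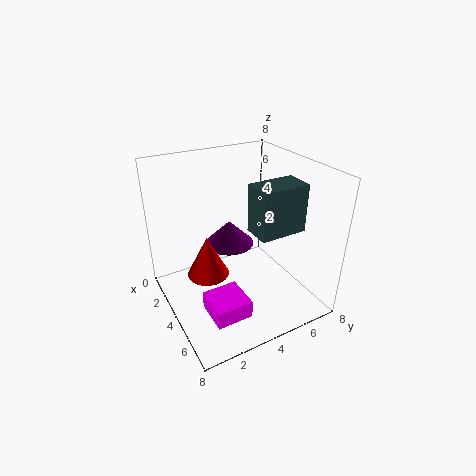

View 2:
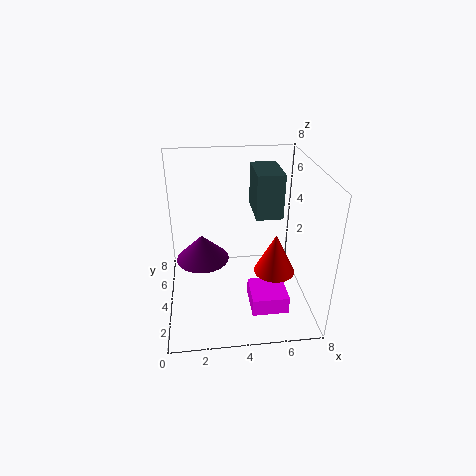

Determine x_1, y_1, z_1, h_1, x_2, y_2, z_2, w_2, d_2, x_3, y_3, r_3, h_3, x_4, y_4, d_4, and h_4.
x_1 = 2; y_1 = 4.5; z_1 = 2.5; h_1 = 1.5; x_2 = 5; y_2 = 4; z_2 = 5; w_2 = 1.5; d_2 = 2.5; x_3 = 5.5; y_3 = 1.5; r_3 = 1; h_3 = 2; x_4 = 4.5; y_4 = 1.5; d_4 = 2; h_4 = 1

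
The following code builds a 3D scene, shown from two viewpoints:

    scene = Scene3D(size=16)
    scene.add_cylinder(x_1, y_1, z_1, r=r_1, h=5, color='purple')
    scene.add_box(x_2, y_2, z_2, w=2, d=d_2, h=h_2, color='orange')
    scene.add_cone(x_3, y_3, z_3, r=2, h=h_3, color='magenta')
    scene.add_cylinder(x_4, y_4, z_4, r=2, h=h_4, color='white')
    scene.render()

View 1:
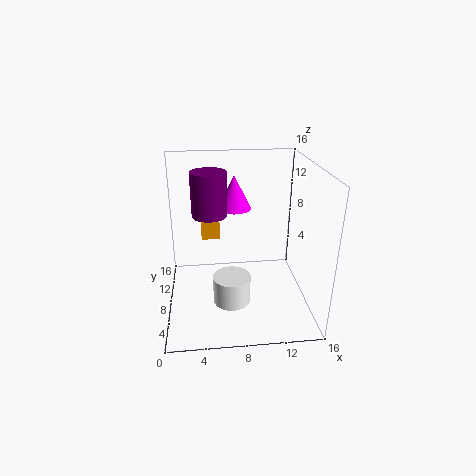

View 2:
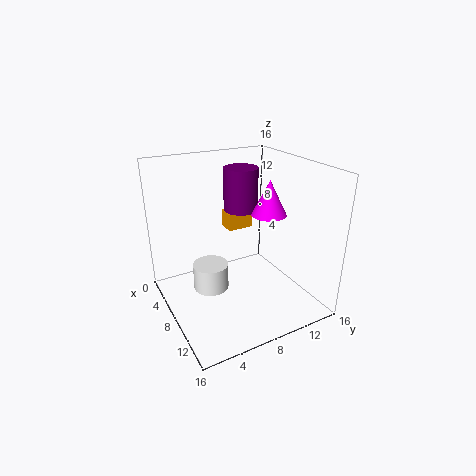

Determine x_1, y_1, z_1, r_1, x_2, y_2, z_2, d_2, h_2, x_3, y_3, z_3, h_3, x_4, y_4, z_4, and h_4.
x_1 = 5, y_1 = 10, z_1 = 10, r_1 = 2, x_2 = 4, y_2 = 8, z_2 = 8, d_2 = 3, h_2 = 2, x_3 = 8, y_3 = 12, z_3 = 10, h_3 = 4, x_4 = 7, y_4 = 5, z_4 = 2, h_4 = 3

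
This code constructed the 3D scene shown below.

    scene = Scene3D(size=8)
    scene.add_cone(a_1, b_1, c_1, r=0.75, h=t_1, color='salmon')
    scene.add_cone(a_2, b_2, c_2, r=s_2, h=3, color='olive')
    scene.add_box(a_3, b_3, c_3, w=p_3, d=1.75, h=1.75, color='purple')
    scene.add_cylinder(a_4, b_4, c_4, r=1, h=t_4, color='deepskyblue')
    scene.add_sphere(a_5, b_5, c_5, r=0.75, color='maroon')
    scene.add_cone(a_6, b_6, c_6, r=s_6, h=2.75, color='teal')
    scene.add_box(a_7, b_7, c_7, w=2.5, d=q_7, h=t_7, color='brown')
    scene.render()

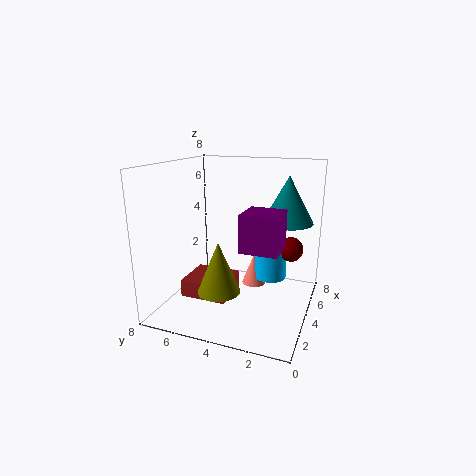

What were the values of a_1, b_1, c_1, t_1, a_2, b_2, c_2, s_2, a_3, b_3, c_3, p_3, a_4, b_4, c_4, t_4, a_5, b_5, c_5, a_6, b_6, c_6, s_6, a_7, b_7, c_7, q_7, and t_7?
a_1 = 6.25; b_1 = 3.75; c_1 = 0.25; t_1 = 2; a_2 = 3.5; b_2 = 5; c_2 = 0.75; s_2 = 1.25; a_3 = 0.75; b_3 = 1; c_3 = 4.5; p_3 = 1.75; a_4 = 6.5; b_4 = 2.75; c_4 = 0.75; t_4 = 2; a_5 = 6.5; b_5 = 1.5; c_5 = 2.75; a_6 = 6.25; b_6 = 1.75; c_6 = 4.5; s_6 = 1.5; a_7 = 3; b_7 = 4.5; c_7 = 0.25; q_7 = 2.75; t_7 = 1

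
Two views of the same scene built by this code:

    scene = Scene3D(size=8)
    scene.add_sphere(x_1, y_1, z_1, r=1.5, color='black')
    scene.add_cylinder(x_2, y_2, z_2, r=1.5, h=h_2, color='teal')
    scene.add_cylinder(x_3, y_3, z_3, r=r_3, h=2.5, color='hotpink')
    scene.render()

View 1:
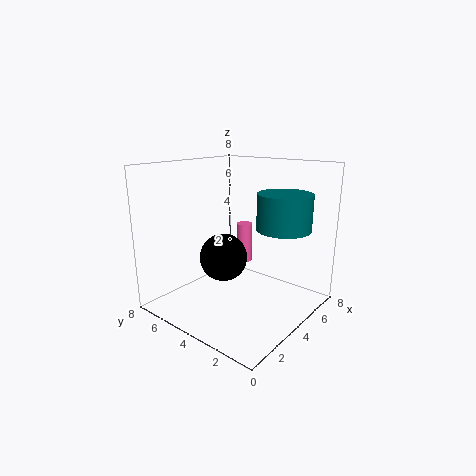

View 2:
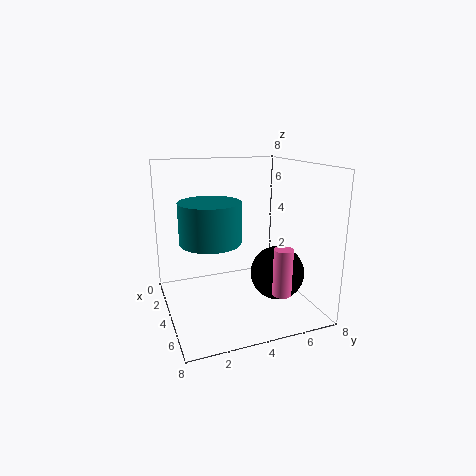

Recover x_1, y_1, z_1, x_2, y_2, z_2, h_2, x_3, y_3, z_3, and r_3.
x_1 = 5, y_1 = 6, z_1 = 2, x_2 = 5.5, y_2 = 2, z_2 = 4.5, h_2 = 2, x_3 = 6.5, y_3 = 5.5, z_3 = 1.5, r_3 = 0.5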